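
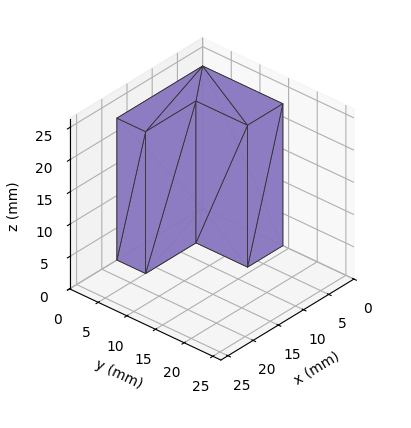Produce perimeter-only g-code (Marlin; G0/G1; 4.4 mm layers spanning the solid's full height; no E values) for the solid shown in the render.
Reading the render: the shape is an L-shaped prism: outer 17 × 14 mm, arm thicknesses ≈ 5 mm (horizontal) and 7 mm (vertical), extruded 22 mm in z (dimensions read to the nearest mm from the axis ticks). For the g-code, the solid's height is divided into equal slices at the stated Δz and each level perimeter traced with G1 moves after a G0 lift.

; perimeter-only toolpath
G21 ; units = mm
G90 ; absolute positioning
G28 ; home
; layer 1
G0 Z4.4
G0 X0.0 Y0.0
G1 X17.0 Y0.0
G1 X17.0 Y5.0
G1 X7.0 Y5.0
G1 X7.0 Y14.0
G1 X0.0 Y14.0
G1 X0.0 Y0.0
; layer 2
G0 Z8.8
G0 X0.0 Y0.0
G1 X17.0 Y0.0
G1 X17.0 Y5.0
G1 X7.0 Y5.0
G1 X7.0 Y14.0
G1 X0.0 Y14.0
G1 X0.0 Y0.0
; layer 3
G0 Z13.2
G0 X0.0 Y0.0
G1 X17.0 Y0.0
G1 X17.0 Y5.0
G1 X7.0 Y5.0
G1 X7.0 Y14.0
G1 X0.0 Y14.0
G1 X0.0 Y0.0
; layer 4
G0 Z17.6
G0 X0.0 Y0.0
G1 X17.0 Y0.0
G1 X17.0 Y5.0
G1 X7.0 Y5.0
G1 X7.0 Y14.0
G1 X0.0 Y14.0
G1 X0.0 Y0.0
; layer 5
G0 Z22.0
G0 X0.0 Y0.0
G1 X17.0 Y0.0
G1 X17.0 Y5.0
G1 X7.0 Y5.0
G1 X7.0 Y14.0
G1 X0.0 Y14.0
G1 X0.0 Y0.0
M2 ; end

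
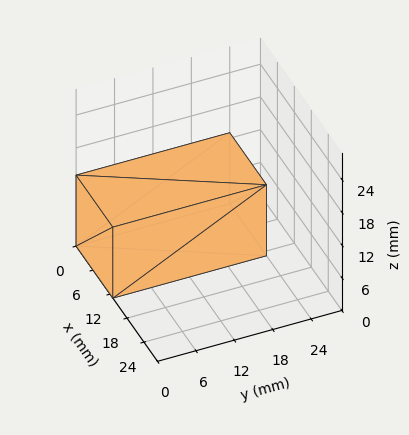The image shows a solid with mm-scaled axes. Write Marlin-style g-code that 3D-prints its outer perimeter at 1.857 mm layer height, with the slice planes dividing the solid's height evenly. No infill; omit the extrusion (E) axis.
Reading the render: the shape is a rectangular box, roughly 13 × 24 mm footprint and 13 mm tall (dimensions read to the nearest mm from the axis ticks). For the g-code, the solid's height is divided into equal slices at the stated Δz and each level perimeter traced with G1 moves after a G0 lift.

; perimeter-only toolpath
G21 ; units = mm
G90 ; absolute positioning
G28 ; home
; layer 1
G0 Z1.857
G0 X0.000 Y0.000
G1 X13.000 Y0.000
G1 X13.000 Y24.000
G1 X0.000 Y24.000
G1 X0.000 Y0.000
; layer 2
G0 Z3.714
G0 X0.000 Y0.000
G1 X13.000 Y0.000
G1 X13.000 Y24.000
G1 X0.000 Y24.000
G1 X0.000 Y0.000
; layer 3
G0 Z5.571
G0 X0.000 Y0.000
G1 X13.000 Y0.000
G1 X13.000 Y24.000
G1 X0.000 Y24.000
G1 X0.000 Y0.000
; layer 4
G0 Z7.429
G0 X0.000 Y0.000
G1 X13.000 Y0.000
G1 X13.000 Y24.000
G1 X0.000 Y24.000
G1 X0.000 Y0.000
; layer 5
G0 Z9.286
G0 X0.000 Y0.000
G1 X13.000 Y0.000
G1 X13.000 Y24.000
G1 X0.000 Y24.000
G1 X0.000 Y0.000
; layer 6
G0 Z11.143
G0 X0.000 Y0.000
G1 X13.000 Y0.000
G1 X13.000 Y24.000
G1 X0.000 Y24.000
G1 X0.000 Y0.000
; layer 7
G0 Z13.000
G0 X0.000 Y0.000
G1 X13.000 Y0.000
G1 X13.000 Y24.000
G1 X0.000 Y24.000
G1 X0.000 Y0.000
M2 ; end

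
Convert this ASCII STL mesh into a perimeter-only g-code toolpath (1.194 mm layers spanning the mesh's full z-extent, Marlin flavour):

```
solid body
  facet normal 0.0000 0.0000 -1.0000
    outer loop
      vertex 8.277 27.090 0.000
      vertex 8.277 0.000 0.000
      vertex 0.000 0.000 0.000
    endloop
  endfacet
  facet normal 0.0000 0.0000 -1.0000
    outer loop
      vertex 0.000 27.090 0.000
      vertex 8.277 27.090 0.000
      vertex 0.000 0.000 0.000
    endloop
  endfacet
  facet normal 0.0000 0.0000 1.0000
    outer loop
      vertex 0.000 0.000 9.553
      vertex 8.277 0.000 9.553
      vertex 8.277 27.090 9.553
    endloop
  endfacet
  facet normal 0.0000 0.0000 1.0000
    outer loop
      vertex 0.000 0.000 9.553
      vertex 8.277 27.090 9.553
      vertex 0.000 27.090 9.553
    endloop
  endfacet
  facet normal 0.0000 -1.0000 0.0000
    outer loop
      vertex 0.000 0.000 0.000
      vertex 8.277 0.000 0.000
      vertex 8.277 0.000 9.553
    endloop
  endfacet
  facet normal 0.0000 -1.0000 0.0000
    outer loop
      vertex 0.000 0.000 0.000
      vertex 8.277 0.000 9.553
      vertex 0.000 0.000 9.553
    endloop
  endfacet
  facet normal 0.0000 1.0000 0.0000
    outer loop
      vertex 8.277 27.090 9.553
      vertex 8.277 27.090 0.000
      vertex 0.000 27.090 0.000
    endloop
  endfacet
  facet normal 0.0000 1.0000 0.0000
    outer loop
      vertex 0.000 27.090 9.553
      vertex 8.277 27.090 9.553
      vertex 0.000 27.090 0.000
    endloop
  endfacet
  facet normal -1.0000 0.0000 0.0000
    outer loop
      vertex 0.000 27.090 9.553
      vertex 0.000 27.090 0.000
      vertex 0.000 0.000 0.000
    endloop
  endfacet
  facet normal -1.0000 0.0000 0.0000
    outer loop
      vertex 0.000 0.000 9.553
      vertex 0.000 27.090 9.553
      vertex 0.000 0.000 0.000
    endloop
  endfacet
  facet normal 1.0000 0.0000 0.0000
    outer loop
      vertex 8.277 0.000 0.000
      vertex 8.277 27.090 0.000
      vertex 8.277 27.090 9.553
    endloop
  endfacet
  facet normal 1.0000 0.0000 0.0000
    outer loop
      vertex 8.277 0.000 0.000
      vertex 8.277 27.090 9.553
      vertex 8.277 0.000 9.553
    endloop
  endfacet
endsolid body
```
; perimeter-only toolpath
G21 ; units = mm
G90 ; absolute positioning
G28 ; home
; layer 1
G0 Z1.194
G0 X0.000 Y0.000
G1 X8.277 Y0.000
G1 X8.277 Y27.090
G1 X0.000 Y27.090
G1 X0.000 Y0.000
; layer 2
G0 Z2.388
G0 X0.000 Y0.000
G1 X8.277 Y0.000
G1 X8.277 Y27.090
G1 X0.000 Y27.090
G1 X0.000 Y0.000
; layer 3
G0 Z3.582
G0 X0.000 Y0.000
G1 X8.277 Y0.000
G1 X8.277 Y27.090
G1 X0.000 Y27.090
G1 X0.000 Y0.000
; layer 4
G0 Z4.777
G0 X0.000 Y0.000
G1 X8.277 Y0.000
G1 X8.277 Y27.090
G1 X0.000 Y27.090
G1 X0.000 Y0.000
; layer 5
G0 Z5.971
G0 X0.000 Y0.000
G1 X8.277 Y0.000
G1 X8.277 Y27.090
G1 X0.000 Y27.090
G1 X0.000 Y0.000
; layer 6
G0 Z7.165
G0 X0.000 Y0.000
G1 X8.277 Y0.000
G1 X8.277 Y27.090
G1 X0.000 Y27.090
G1 X0.000 Y0.000
; layer 7
G0 Z8.359
G0 X0.000 Y0.000
G1 X8.277 Y0.000
G1 X8.277 Y27.090
G1 X0.000 Y27.090
G1 X0.000 Y0.000
; layer 8
G0 Z9.553
G0 X0.000 Y0.000
G1 X8.277 Y0.000
G1 X8.277 Y27.090
G1 X0.000 Y27.090
G1 X0.000 Y0.000
M2 ; end

The solid is a rectangular box, roughly 8.28 × 27.1 mm footprint and 9.55 mm tall. Slicing at Δz = 1.194 mm — 8 equal slices spanning the solid's height, so layer i sits at z = i·h/8 — gives 8 non-empty perimeters. Each is a 4-segment closed polygon; G0 lifts to the layer z and rapids to the start vertex, then G1 traces the edges.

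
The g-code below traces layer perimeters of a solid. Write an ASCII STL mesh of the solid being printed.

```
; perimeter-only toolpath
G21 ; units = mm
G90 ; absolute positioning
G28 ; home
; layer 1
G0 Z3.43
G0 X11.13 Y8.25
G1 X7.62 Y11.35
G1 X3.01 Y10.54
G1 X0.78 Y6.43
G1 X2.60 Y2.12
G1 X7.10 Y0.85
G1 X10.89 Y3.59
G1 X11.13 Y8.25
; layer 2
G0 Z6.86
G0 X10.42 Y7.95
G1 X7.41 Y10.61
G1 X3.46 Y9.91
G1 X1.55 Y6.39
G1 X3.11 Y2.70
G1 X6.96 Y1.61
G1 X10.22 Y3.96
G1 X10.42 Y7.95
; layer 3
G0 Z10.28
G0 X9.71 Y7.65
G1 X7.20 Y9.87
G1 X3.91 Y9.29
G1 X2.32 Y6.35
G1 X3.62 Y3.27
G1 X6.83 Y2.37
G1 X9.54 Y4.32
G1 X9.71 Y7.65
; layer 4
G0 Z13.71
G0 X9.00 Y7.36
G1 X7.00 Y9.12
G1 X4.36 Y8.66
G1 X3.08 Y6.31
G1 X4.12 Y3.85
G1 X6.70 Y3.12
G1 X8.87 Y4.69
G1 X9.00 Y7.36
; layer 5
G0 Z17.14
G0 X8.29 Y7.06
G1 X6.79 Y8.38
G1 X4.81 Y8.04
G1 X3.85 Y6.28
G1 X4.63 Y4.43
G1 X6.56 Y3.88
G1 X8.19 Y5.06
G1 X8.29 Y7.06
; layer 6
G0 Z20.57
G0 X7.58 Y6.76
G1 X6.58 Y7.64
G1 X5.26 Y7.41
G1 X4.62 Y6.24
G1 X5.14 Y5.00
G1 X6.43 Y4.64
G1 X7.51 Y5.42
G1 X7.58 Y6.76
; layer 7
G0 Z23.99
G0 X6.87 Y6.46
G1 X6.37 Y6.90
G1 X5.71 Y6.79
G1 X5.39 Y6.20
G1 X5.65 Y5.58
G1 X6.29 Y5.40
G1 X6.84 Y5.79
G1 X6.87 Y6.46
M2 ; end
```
solid part
  facet normal 0.0000 0.0000 -1.0000
    outer loop
      vertex 2.56 11.16 0.00
      vertex 7.83 12.09 0.00
      vertex 11.84 8.55 0.00
    endloop
  endfacet
  facet normal 0.0000 0.0000 -1.0000
    outer loop
      vertex 0.01 6.47 0.00
      vertex 2.56 11.16 0.00
      vertex 11.84 8.55 0.00
    endloop
  endfacet
  facet normal 0.0000 0.0000 -1.0000
    outer loop
      vertex 2.09 1.54 0.00
      vertex 0.01 6.47 0.00
      vertex 11.84 8.55 0.00
    endloop
  endfacet
  facet normal 0.0000 0.0000 -1.0000
    outer loop
      vertex 7.23 0.09 0.00
      vertex 2.09 1.54 0.00
      vertex 11.84 8.55 0.00
    endloop
  endfacet
  facet normal 0.0000 0.0000 -1.0000
    outer loop
      vertex 11.57 3.22 0.00
      vertex 7.23 0.09 0.00
      vertex 11.84 8.55 0.00
    endloop
  endfacet
  facet normal 0.6486 0.7348 0.1984
    outer loop
      vertex 11.84 8.55 0.00
      vertex 7.83 12.09 0.00
      vertex 6.16 6.16 27.42
    endloop
  endfacet
  facet normal -0.1703 0.9652 0.1984
    outer loop
      vertex 7.83 12.09 0.00
      vertex 2.56 11.16 0.00
      vertex 6.16 6.16 27.42
    endloop
  endfacet
  facet normal -0.8611 0.4682 0.1984
    outer loop
      vertex 2.56 11.16 0.00
      vertex 0.01 6.47 0.00
      vertex 6.16 6.16 27.42
    endloop
  endfacet
  facet normal -0.9031 -0.3810 0.1982
    outer loop
      vertex 0.01 6.47 0.00
      vertex 2.09 1.54 0.00
      vertex 6.16 6.16 27.42
    endloop
  endfacet
  facet normal -0.2661 -0.9433 0.1984
    outer loop
      vertex 2.09 1.54 0.00
      vertex 7.23 0.09 0.00
      vertex 6.16 6.16 27.42
    endloop
  endfacet
  facet normal 0.5733 -0.7950 0.1984
    outer loop
      vertex 7.23 0.09 0.00
      vertex 11.57 3.22 0.00
      vertex 6.16 6.16 27.42
    endloop
  endfacet
  facet normal 0.9789 -0.0496 0.1984
    outer loop
      vertex 11.57 3.22 0.00
      vertex 11.84 8.55 0.00
      vertex 6.16 6.16 27.42
    endloop
  endfacet
endsolid part

The G0 Z moves step by Δz≈3.43 mm. The G1 loops shrink linearly with z, so the solid tapers from its base footprint up to z≈27.4. Closing with a flat bottom cap and the tapered top and triangulating gives 12 facets — a regular 7-sided pyramid, base circumscribed radius ≈ 6.16 mm, apex at z ≈ 27.4 mm.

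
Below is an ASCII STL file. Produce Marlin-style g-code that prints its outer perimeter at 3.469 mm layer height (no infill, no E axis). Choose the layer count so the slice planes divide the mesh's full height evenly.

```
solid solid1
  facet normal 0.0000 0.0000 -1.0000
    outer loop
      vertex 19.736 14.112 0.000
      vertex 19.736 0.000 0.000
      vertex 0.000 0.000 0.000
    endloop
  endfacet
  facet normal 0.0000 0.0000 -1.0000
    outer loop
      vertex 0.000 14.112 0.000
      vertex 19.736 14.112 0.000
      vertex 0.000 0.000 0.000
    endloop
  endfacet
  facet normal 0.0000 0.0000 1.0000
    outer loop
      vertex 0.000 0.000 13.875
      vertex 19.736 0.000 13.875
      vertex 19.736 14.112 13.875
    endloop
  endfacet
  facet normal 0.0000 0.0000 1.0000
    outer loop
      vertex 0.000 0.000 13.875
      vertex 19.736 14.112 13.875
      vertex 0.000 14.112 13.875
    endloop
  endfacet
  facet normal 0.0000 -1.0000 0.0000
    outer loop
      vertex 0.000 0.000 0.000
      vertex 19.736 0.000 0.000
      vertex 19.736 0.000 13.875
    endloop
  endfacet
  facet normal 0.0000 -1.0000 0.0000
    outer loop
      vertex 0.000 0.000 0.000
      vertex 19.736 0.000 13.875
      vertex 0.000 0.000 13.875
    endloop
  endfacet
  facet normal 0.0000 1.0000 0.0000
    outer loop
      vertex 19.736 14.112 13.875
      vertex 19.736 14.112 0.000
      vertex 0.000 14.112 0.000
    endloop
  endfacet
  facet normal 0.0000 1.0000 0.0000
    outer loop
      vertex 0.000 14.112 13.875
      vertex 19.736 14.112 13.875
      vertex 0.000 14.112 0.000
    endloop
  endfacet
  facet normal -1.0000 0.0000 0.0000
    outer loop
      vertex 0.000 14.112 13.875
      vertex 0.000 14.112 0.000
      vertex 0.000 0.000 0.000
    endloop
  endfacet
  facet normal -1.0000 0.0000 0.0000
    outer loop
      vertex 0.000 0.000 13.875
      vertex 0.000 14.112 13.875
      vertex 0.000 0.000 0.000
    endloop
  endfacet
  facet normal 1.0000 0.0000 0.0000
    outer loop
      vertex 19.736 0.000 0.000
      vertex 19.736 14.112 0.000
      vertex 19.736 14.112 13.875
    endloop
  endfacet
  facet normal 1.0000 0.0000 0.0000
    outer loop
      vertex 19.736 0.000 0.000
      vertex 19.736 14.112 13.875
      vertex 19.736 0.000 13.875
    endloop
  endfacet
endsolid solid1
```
; perimeter-only toolpath
G21 ; units = mm
G90 ; absolute positioning
G28 ; home
; layer 1
G0 Z3.469
G0 X0.000 Y0.000
G1 X19.736 Y0.000
G1 X19.736 Y14.112
G1 X0.000 Y14.112
G1 X0.000 Y0.000
; layer 2
G0 Z6.938
G0 X0.000 Y0.000
G1 X19.736 Y0.000
G1 X19.736 Y14.112
G1 X0.000 Y14.112
G1 X0.000 Y0.000
; layer 3
G0 Z10.406
G0 X0.000 Y0.000
G1 X19.736 Y0.000
G1 X19.736 Y14.112
G1 X0.000 Y14.112
G1 X0.000 Y0.000
; layer 4
G0 Z13.875
G0 X0.000 Y0.000
G1 X19.736 Y0.000
G1 X19.736 Y14.112
G1 X0.000 Y14.112
G1 X0.000 Y0.000
M2 ; end

The solid is a rectangular box, roughly 19.7 × 14.1 mm footprint and 13.9 mm tall. Slicing at Δz = 3.469 mm — 4 equal slices spanning the solid's height, so layer i sits at z = i·h/4 — gives 4 non-empty perimeters. Each is a 4-segment closed polygon; G0 lifts to the layer z and rapids to the start vertex, then G1 traces the edges.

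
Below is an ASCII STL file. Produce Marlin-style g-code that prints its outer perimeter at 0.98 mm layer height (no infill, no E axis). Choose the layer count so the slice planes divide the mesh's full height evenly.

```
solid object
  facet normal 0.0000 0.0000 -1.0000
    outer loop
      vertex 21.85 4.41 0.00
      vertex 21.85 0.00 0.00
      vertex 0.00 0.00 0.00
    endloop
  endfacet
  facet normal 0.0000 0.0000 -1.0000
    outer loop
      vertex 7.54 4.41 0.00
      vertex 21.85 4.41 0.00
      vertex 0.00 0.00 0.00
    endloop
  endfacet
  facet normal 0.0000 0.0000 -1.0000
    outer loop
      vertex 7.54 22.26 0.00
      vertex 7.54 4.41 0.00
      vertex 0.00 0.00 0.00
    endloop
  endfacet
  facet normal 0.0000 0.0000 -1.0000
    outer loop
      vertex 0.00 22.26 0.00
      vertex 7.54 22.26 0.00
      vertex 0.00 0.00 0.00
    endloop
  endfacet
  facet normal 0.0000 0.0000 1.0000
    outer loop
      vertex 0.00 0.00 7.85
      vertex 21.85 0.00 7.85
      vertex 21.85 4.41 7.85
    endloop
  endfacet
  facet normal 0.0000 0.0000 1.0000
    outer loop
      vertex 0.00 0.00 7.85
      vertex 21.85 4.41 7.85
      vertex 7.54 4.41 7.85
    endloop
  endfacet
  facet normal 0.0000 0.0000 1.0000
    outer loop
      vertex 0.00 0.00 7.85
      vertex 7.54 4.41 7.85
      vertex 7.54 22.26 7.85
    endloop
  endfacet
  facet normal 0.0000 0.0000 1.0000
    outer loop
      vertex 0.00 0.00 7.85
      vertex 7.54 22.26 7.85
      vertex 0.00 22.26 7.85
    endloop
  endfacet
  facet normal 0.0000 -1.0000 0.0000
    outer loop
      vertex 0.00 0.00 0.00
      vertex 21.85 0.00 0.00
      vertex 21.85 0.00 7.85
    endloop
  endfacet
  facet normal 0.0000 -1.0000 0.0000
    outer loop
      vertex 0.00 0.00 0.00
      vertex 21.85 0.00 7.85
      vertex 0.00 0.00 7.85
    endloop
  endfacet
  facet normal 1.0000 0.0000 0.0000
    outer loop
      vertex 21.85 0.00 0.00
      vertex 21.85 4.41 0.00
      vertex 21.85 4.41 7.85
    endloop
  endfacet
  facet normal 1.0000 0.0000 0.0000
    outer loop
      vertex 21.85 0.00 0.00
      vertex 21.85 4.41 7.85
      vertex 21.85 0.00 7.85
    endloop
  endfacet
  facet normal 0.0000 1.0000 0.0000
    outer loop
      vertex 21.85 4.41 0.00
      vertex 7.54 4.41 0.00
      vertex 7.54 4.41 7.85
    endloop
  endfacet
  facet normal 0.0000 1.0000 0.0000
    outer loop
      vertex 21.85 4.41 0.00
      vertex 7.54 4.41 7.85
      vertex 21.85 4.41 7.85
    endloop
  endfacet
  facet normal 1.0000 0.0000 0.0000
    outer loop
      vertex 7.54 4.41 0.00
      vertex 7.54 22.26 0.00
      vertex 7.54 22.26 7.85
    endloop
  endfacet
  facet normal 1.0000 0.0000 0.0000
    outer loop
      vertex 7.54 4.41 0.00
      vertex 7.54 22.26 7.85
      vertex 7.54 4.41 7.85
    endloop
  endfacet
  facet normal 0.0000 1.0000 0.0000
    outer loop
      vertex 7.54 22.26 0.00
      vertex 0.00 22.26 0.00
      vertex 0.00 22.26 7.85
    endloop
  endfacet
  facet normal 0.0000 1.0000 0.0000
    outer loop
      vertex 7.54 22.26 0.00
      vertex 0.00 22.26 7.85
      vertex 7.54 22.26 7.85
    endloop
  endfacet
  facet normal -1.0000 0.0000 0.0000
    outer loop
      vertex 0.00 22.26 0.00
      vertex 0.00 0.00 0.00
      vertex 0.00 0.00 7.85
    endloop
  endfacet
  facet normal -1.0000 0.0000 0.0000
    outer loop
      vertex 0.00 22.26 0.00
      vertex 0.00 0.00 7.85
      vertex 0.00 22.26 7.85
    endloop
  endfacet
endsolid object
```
; perimeter-only toolpath
G21 ; units = mm
G90 ; absolute positioning
G28 ; home
; layer 1
G0 Z0.98
G0 X0.00 Y0.00
G1 X21.85 Y0.00
G1 X21.85 Y4.41
G1 X7.54 Y4.41
G1 X7.54 Y22.26
G1 X0.00 Y22.26
G1 X0.00 Y0.00
; layer 2
G0 Z1.96
G0 X0.00 Y0.00
G1 X21.85 Y0.00
G1 X21.85 Y4.41
G1 X7.54 Y4.41
G1 X7.54 Y22.26
G1 X0.00 Y22.26
G1 X0.00 Y0.00
; layer 3
G0 Z2.94
G0 X0.00 Y0.00
G1 X21.85 Y0.00
G1 X21.85 Y4.41
G1 X7.54 Y4.41
G1 X7.54 Y22.26
G1 X0.00 Y22.26
G1 X0.00 Y0.00
; layer 4
G0 Z3.92
G0 X0.00 Y0.00
G1 X21.85 Y0.00
G1 X21.85 Y4.41
G1 X7.54 Y4.41
G1 X7.54 Y22.26
G1 X0.00 Y22.26
G1 X0.00 Y0.00
; layer 5
G0 Z4.91
G0 X0.00 Y0.00
G1 X21.85 Y0.00
G1 X21.85 Y4.41
G1 X7.54 Y4.41
G1 X7.54 Y22.26
G1 X0.00 Y22.26
G1 X0.00 Y0.00
; layer 6
G0 Z5.89
G0 X0.00 Y0.00
G1 X21.85 Y0.00
G1 X21.85 Y4.41
G1 X7.54 Y4.41
G1 X7.54 Y22.26
G1 X0.00 Y22.26
G1 X0.00 Y0.00
; layer 7
G0 Z6.87
G0 X0.00 Y0.00
G1 X21.85 Y0.00
G1 X21.85 Y4.41
G1 X7.54 Y4.41
G1 X7.54 Y22.26
G1 X0.00 Y22.26
G1 X0.00 Y0.00
; layer 8
G0 Z7.85
G0 X0.00 Y0.00
G1 X21.85 Y0.00
G1 X21.85 Y4.41
G1 X7.54 Y4.41
G1 X7.54 Y22.26
G1 X0.00 Y22.26
G1 X0.00 Y0.00
M2 ; end

The solid is an L-shaped prism: outer 21.9 × 22.3 mm, arm thicknesses ≈ 4.41 mm (horizontal) and 7.54 mm (vertical), extruded 7.85 mm in z. Slicing at Δz = 0.98 mm — 8 equal slices spanning the solid's height, so layer i sits at z = i·h/8 — gives 8 non-empty perimeters. Each is a 6-segment closed polygon; G0 lifts to the layer z and rapids to the start vertex, then G1 traces the edges.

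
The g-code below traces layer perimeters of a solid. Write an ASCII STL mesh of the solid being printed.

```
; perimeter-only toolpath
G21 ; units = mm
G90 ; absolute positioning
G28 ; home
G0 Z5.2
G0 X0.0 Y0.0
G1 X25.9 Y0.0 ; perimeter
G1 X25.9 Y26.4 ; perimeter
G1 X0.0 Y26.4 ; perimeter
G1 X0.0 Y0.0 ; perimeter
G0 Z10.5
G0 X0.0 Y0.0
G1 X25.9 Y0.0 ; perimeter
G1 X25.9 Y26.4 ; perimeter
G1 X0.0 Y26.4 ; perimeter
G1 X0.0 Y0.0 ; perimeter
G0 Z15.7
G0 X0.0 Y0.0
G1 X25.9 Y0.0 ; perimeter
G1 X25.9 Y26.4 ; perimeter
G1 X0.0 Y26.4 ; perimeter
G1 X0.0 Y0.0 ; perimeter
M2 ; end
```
solid part
  facet normal 0.0000 0.0000 -1.0000
    outer loop
      vertex 25.9 26.4 0.0
      vertex 25.9 0.0 0.0
      vertex 0.0 0.0 0.0
    endloop
  endfacet
  facet normal 0.0000 0.0000 -1.0000
    outer loop
      vertex 0.0 26.4 0.0
      vertex 25.9 26.4 0.0
      vertex 0.0 0.0 0.0
    endloop
  endfacet
  facet normal 0.0000 0.0000 1.0000
    outer loop
      vertex 0.0 0.0 15.7
      vertex 25.9 0.0 15.7
      vertex 25.9 26.4 15.7
    endloop
  endfacet
  facet normal 0.0000 0.0000 1.0000
    outer loop
      vertex 0.0 0.0 15.7
      vertex 25.9 26.4 15.7
      vertex 0.0 26.4 15.7
    endloop
  endfacet
  facet normal 0.0000 -1.0000 0.0000
    outer loop
      vertex 0.0 0.0 0.0
      vertex 25.9 0.0 0.0
      vertex 25.9 0.0 15.7
    endloop
  endfacet
  facet normal 0.0000 -1.0000 0.0000
    outer loop
      vertex 0.0 0.0 0.0
      vertex 25.9 0.0 15.7
      vertex 0.0 0.0 15.7
    endloop
  endfacet
  facet normal 0.0000 1.0000 0.0000
    outer loop
      vertex 25.9 26.4 15.7
      vertex 25.9 26.4 0.0
      vertex 0.0 26.4 0.0
    endloop
  endfacet
  facet normal 0.0000 1.0000 0.0000
    outer loop
      vertex 0.0 26.4 15.7
      vertex 25.9 26.4 15.7
      vertex 0.0 26.4 0.0
    endloop
  endfacet
  facet normal -1.0000 0.0000 0.0000
    outer loop
      vertex 0.0 26.4 15.7
      vertex 0.0 26.4 0.0
      vertex 0.0 0.0 0.0
    endloop
  endfacet
  facet normal -1.0000 0.0000 0.0000
    outer loop
      vertex 0.0 0.0 15.7
      vertex 0.0 26.4 15.7
      vertex 0.0 0.0 0.0
    endloop
  endfacet
  facet normal 1.0000 0.0000 0.0000
    outer loop
      vertex 25.9 0.0 0.0
      vertex 25.9 26.4 0.0
      vertex 25.9 26.4 15.7
    endloop
  endfacet
  facet normal 1.0000 0.0000 0.0000
    outer loop
      vertex 25.9 0.0 0.0
      vertex 25.9 26.4 15.7
      vertex 25.9 0.0 15.7
    endloop
  endfacet
endsolid part

The G0 Z moves step by Δz≈5.2 mm. Every layer's G1 loop is the same polygon, so the solid is a straight extrusion of it from z=0 to z≈15.7. Closing with flat bottom and top caps and triangulating gives 12 facets — a rectangular box, roughly 25.9 × 26.4 mm footprint and 15.7 mm tall.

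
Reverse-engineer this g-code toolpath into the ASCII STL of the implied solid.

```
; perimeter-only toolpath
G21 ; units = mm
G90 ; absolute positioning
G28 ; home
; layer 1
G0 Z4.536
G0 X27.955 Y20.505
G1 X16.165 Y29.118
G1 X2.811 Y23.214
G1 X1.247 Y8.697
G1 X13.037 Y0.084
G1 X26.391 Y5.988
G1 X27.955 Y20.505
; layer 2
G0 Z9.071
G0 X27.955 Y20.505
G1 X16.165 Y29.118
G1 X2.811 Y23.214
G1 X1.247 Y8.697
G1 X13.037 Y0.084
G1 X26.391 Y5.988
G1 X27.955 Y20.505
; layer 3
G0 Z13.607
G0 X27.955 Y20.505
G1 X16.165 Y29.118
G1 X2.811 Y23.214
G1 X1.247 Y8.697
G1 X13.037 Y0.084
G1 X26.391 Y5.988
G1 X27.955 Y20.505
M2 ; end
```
solid part
  facet normal 0.0000 0.0000 -1.0000
    outer loop
      vertex 2.811 23.214 0.000
      vertex 16.165 29.118 0.000
      vertex 27.955 20.505 0.000
    endloop
  endfacet
  facet normal 0.0000 0.0000 -1.0000
    outer loop
      vertex 1.247 8.697 0.000
      vertex 2.811 23.214 0.000
      vertex 27.955 20.505 0.000
    endloop
  endfacet
  facet normal 0.0000 0.0000 -1.0000
    outer loop
      vertex 13.037 0.084 0.000
      vertex 1.247 8.697 0.000
      vertex 27.955 20.505 0.000
    endloop
  endfacet
  facet normal 0.0000 0.0000 -1.0000
    outer loop
      vertex 26.391 5.988 0.000
      vertex 13.037 0.084 0.000
      vertex 27.955 20.505 0.000
    endloop
  endfacet
  facet normal 0.0000 0.0000 1.0000
    outer loop
      vertex 27.955 20.505 13.607
      vertex 16.165 29.118 13.607
      vertex 2.811 23.214 13.607
    endloop
  endfacet
  facet normal 0.0000 0.0000 1.0000
    outer loop
      vertex 27.955 20.505 13.607
      vertex 2.811 23.214 13.607
      vertex 1.247 8.697 13.607
    endloop
  endfacet
  facet normal 0.0000 0.0000 1.0000
    outer loop
      vertex 27.955 20.505 13.607
      vertex 1.247 8.697 13.607
      vertex 13.037 0.084 13.607
    endloop
  endfacet
  facet normal 0.0000 0.0000 1.0000
    outer loop
      vertex 27.955 20.505 13.607
      vertex 13.037 0.084 13.607
      vertex 26.391 5.988 13.607
    endloop
  endfacet
  facet normal 0.5899 0.8075 0.0000
    outer loop
      vertex 27.955 20.505 0.000
      vertex 16.165 29.118 0.000
      vertex 16.165 29.118 13.607
    endloop
  endfacet
  facet normal 0.5899 0.8075 0.0000
    outer loop
      vertex 27.955 20.505 0.000
      vertex 16.165 29.118 13.607
      vertex 27.955 20.505 13.607
    endloop
  endfacet
  facet normal -0.4044 0.9146 0.0000
    outer loop
      vertex 16.165 29.118 0.000
      vertex 2.811 23.214 0.000
      vertex 2.811 23.214 13.607
    endloop
  endfacet
  facet normal -0.4044 0.9146 0.0000
    outer loop
      vertex 16.165 29.118 0.000
      vertex 2.811 23.214 13.607
      vertex 16.165 29.118 13.607
    endloop
  endfacet
  facet normal -0.9942 0.1071 0.0000
    outer loop
      vertex 2.811 23.214 0.000
      vertex 1.247 8.697 0.000
      vertex 1.247 8.697 13.607
    endloop
  endfacet
  facet normal -0.9942 0.1071 0.0000
    outer loop
      vertex 2.811 23.214 0.000
      vertex 1.247 8.697 13.607
      vertex 2.811 23.214 13.607
    endloop
  endfacet
  facet normal -0.5899 -0.8075 0.0000
    outer loop
      vertex 1.247 8.697 0.000
      vertex 13.037 0.084 0.000
      vertex 13.037 0.084 13.607
    endloop
  endfacet
  facet normal -0.5899 -0.8075 0.0000
    outer loop
      vertex 1.247 8.697 0.000
      vertex 13.037 0.084 13.607
      vertex 1.247 8.697 13.607
    endloop
  endfacet
  facet normal 0.4044 -0.9146 0.0000
    outer loop
      vertex 13.037 0.084 0.000
      vertex 26.391 5.988 0.000
      vertex 26.391 5.988 13.607
    endloop
  endfacet
  facet normal 0.4044 -0.9146 0.0000
    outer loop
      vertex 13.037 0.084 0.000
      vertex 26.391 5.988 13.607
      vertex 13.037 0.084 13.607
    endloop
  endfacet
  facet normal 0.9942 -0.1071 0.0000
    outer loop
      vertex 26.391 5.988 0.000
      vertex 27.955 20.505 0.000
      vertex 27.955 20.505 13.607
    endloop
  endfacet
  facet normal 0.9942 -0.1071 0.0000
    outer loop
      vertex 26.391 5.988 0.000
      vertex 27.955 20.505 13.607
      vertex 26.391 5.988 13.607
    endloop
  endfacet
endsolid part

The G0 Z moves step by Δz≈4.536 mm. Every layer's G1 loop is the same polygon, so the solid is a straight extrusion of it from z=0 to z≈13.6. Closing with flat bottom and top caps and triangulating gives 20 facets — a regular 6-sided prism (a cylinder approximated with 6 flat sides), circumscribed radius ≈ 14.6 mm, height ≈ 13.6 mm.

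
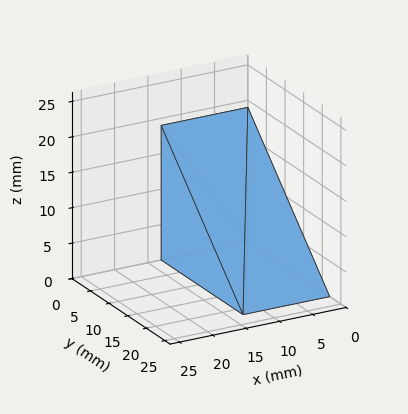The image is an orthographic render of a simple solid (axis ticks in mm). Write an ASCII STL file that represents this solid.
Reading the render: the shape is a wedge (ramp): 13 × 22 mm base, rising to 19 mm along the y=0 edge and sloping linearly to z=0 at y=22 (dimensions read to the nearest mm from the axis ticks). For the STL, each face is triangulated and given an outward normal.

solid part
  facet normal 0.0000 0.0000 -1.0000
    outer loop
      vertex 13.0 22.0 0.0
      vertex 13.0 0.0 0.0
      vertex 0.0 0.0 0.0
    endloop
  endfacet
  facet normal 0.0000 0.0000 -1.0000
    outer loop
      vertex 0.0 22.0 0.0
      vertex 13.0 22.0 0.0
      vertex 0.0 0.0 0.0
    endloop
  endfacet
  facet normal 0.0000 -1.0000 0.0000
    outer loop
      vertex 0.0 0.0 0.0
      vertex 13.0 0.0 0.0
      vertex 13.0 0.0 19.0
    endloop
  endfacet
  facet normal 0.0000 -1.0000 0.0000
    outer loop
      vertex 0.0 0.0 0.0
      vertex 13.0 0.0 19.0
      vertex 0.0 0.0 19.0
    endloop
  endfacet
  facet normal 0.0000 0.6536 0.7568
    outer loop
      vertex 0.0 0.0 19.0
      vertex 13.0 0.0 19.0
      vertex 13.0 22.0 0.0
    endloop
  endfacet
  facet normal 0.0000 0.6536 0.7568
    outer loop
      vertex 0.0 0.0 19.0
      vertex 13.0 22.0 0.0
      vertex 0.0 22.0 0.0
    endloop
  endfacet
  facet normal -1.0000 0.0000 0.0000
    outer loop
      vertex 0.0 0.0 19.0
      vertex 0.0 22.0 0.0
      vertex 0.0 0.0 0.0
    endloop
  endfacet
  facet normal 1.0000 0.0000 0.0000
    outer loop
      vertex 13.0 0.0 0.0
      vertex 13.0 22.0 0.0
      vertex 13.0 0.0 19.0
    endloop
  endfacet
endsolid part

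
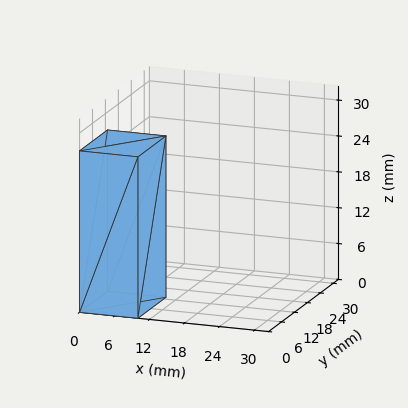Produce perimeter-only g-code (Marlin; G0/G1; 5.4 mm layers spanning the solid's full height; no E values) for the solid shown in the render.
Reading the render: the shape is a rectangular box, roughly 10 × 13 mm footprint and 27 mm tall (dimensions read to the nearest mm from the axis ticks). For the g-code, the solid's height is divided into equal slices at the stated Δz and each level perimeter traced with G1 moves after a G0 lift.

; perimeter-only toolpath
G21 ; units = mm
G90 ; absolute positioning
G28 ; home
; layer 1
G0 Z5.4
G0 X0.0 Y0.0
G1 X10.0 Y0.0
G1 X10.0 Y13.0
G1 X0.0 Y13.0
G1 X0.0 Y0.0
; layer 2
G0 Z10.8
G0 X0.0 Y0.0
G1 X10.0 Y0.0
G1 X10.0 Y13.0
G1 X0.0 Y13.0
G1 X0.0 Y0.0
; layer 3
G0 Z16.2
G0 X0.0 Y0.0
G1 X10.0 Y0.0
G1 X10.0 Y13.0
G1 X0.0 Y13.0
G1 X0.0 Y0.0
; layer 4
G0 Z21.6
G0 X0.0 Y0.0
G1 X10.0 Y0.0
G1 X10.0 Y13.0
G1 X0.0 Y13.0
G1 X0.0 Y0.0
; layer 5
G0 Z27.0
G0 X0.0 Y0.0
G1 X10.0 Y0.0
G1 X10.0 Y13.0
G1 X0.0 Y13.0
G1 X0.0 Y0.0
M2 ; end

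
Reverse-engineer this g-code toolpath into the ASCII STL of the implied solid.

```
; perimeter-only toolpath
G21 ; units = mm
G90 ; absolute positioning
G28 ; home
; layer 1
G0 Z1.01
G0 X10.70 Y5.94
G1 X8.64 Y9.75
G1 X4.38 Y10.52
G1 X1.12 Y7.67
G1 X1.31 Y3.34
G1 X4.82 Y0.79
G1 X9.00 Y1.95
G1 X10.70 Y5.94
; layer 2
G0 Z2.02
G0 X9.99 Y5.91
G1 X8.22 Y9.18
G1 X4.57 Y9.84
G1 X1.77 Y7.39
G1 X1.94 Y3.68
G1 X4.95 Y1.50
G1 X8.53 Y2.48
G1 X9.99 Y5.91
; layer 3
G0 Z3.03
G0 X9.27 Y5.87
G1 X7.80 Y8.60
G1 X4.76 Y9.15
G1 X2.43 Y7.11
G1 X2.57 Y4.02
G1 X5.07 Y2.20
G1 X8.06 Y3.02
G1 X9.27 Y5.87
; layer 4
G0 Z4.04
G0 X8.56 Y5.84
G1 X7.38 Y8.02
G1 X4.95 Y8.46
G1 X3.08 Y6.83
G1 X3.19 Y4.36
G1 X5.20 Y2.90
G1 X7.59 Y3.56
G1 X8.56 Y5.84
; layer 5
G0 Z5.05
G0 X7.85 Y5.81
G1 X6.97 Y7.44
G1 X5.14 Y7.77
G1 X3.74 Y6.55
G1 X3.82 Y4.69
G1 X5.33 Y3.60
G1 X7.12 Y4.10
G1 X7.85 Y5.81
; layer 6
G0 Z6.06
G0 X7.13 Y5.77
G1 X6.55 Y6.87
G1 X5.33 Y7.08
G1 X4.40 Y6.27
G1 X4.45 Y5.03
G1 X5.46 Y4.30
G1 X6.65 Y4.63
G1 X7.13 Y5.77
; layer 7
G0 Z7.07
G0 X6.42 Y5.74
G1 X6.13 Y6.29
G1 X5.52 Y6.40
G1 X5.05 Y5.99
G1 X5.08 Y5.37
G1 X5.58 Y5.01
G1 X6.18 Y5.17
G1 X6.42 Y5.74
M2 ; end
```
solid part
  facet normal 0.0000 0.0000 -1.0000
    outer loop
      vertex 4.19 11.21 0.00
      vertex 9.06 10.33 0.00
      vertex 11.41 5.97 0.00
    endloop
  endfacet
  facet normal 0.0000 0.0000 -1.0000
    outer loop
      vertex 0.46 7.95 0.00
      vertex 4.19 11.21 0.00
      vertex 11.41 5.97 0.00
    endloop
  endfacet
  facet normal 0.0000 0.0000 -1.0000
    outer loop
      vertex 0.68 3.00 0.00
      vertex 0.46 7.95 0.00
      vertex 11.41 5.97 0.00
    endloop
  endfacet
  facet normal 0.0000 0.0000 -1.0000
    outer loop
      vertex 4.69 0.09 0.00
      vertex 0.68 3.00 0.00
      vertex 11.41 5.97 0.00
    endloop
  endfacet
  facet normal 0.0000 0.0000 -1.0000
    outer loop
      vertex 9.47 1.41 0.00
      vertex 4.69 0.09 0.00
      vertex 11.41 5.97 0.00
    endloop
  endfacet
  facet normal 0.7427 0.4003 0.5368
    outer loop
      vertex 11.41 5.97 0.00
      vertex 9.06 10.33 0.00
      vertex 5.71 5.71 8.08
    endloop
  endfacet
  facet normal 0.1500 0.8302 0.5369
    outer loop
      vertex 9.06 10.33 0.00
      vertex 4.19 11.21 0.00
      vertex 5.71 5.71 8.08
    endloop
  endfacet
  facet normal -0.5552 0.6352 0.5369
    outer loop
      vertex 4.19 11.21 0.00
      vertex 0.46 7.95 0.00
      vertex 5.71 5.71 8.08
    endloop
  endfacet
  facet normal -0.8427 -0.0375 0.5371
    outer loop
      vertex 0.46 7.95 0.00
      vertex 0.68 3.00 0.00
      vertex 5.71 5.71 8.08
    endloop
  endfacet
  facet normal -0.4953 -0.6826 0.5373
    outer loop
      vertex 0.68 3.00 0.00
      vertex 4.69 0.09 0.00
      vertex 5.71 5.71 8.08
    endloop
  endfacet
  facet normal 0.2245 -0.8130 0.5372
    outer loop
      vertex 4.69 0.09 0.00
      vertex 9.47 1.41 0.00
      vertex 5.71 5.71 8.08
    endloop
  endfacet
  facet normal 0.7763 -0.3303 0.5370
    outer loop
      vertex 9.47 1.41 0.00
      vertex 11.41 5.97 0.00
      vertex 5.71 5.71 8.08
    endloop
  endfacet
endsolid part

The G0 Z moves step by Δz≈1.01 mm. The G1 loops shrink linearly with z, so the solid tapers from its base footprint up to z≈8.08. Closing with a flat bottom cap and the tapered top and triangulating gives 12 facets — a regular 7-sided pyramid, base circumscribed radius ≈ 5.71 mm, apex at z ≈ 8.08 mm.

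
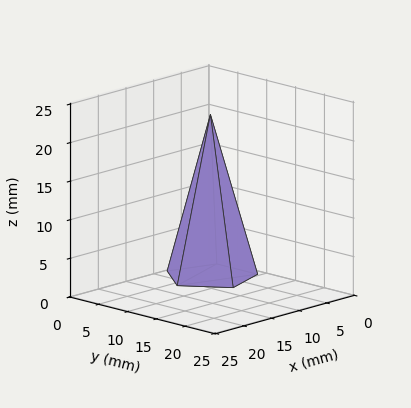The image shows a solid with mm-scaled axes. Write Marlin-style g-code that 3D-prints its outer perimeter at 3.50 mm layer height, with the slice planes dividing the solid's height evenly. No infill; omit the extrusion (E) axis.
Reading the render: the shape is a regular 5-sided pyramid, base circumscribed radius ≈ 6 mm, apex at z ≈ 21 mm (dimensions read to the nearest mm from the axis ticks). For the g-code, the solid's height is divided into equal slices at the stated Δz and each level perimeter traced with G1 moves after a G0 lift.

; perimeter-only toolpath
G21 ; units = mm
G90 ; absolute positioning
G28 ; home
; layer 1
G0 Z3.50
G0 X11.00 Y6.00
G1 X7.54 Y10.76
G1 X1.96 Y8.94
G1 X1.96 Y3.06
G1 X7.54 Y1.24
G1 X11.00 Y6.00
; layer 2
G0 Z7.00
G0 X10.00 Y6.00
G1 X7.23 Y9.81
G1 X2.77 Y8.35
G1 X2.77 Y3.65
G1 X7.23 Y2.19
G1 X10.00 Y6.00
; layer 3
G0 Z10.50
G0 X9.00 Y6.00
G1 X6.92 Y8.86
G1 X3.58 Y7.76
G1 X3.58 Y4.24
G1 X6.92 Y3.15
G1 X9.00 Y6.00
; layer 4
G0 Z14.00
G0 X8.00 Y6.00
G1 X6.62 Y7.90
G1 X4.38 Y7.18
G1 X4.38 Y4.82
G1 X6.62 Y4.10
G1 X8.00 Y6.00
; layer 5
G0 Z17.50
G0 X7.00 Y6.00
G1 X6.31 Y6.95
G1 X5.19 Y6.59
G1 X5.19 Y5.41
G1 X6.31 Y5.05
G1 X7.00 Y6.00
M2 ; end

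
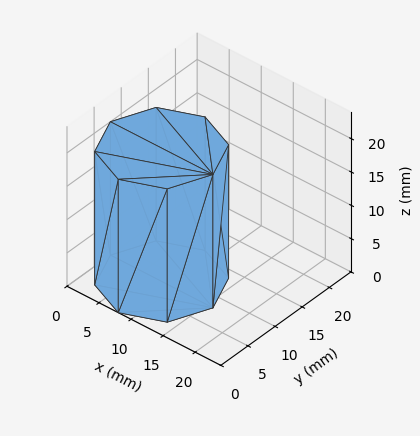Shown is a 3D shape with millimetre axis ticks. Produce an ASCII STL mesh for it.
Reading the render: the shape is a regular 8-sided prism (a cylinder approximated with 8 flat sides), circumscribed radius ≈ 8 mm, height ≈ 20 mm (dimensions read to the nearest mm from the axis ticks). For the STL, each face is triangulated and given an outward normal.

solid part
  facet normal 0.0000 0.0000 -1.0000
    outer loop
      vertex 8.00 16.00 0.00
      vertex 13.66 13.66 0.00
      vertex 16.00 8.00 0.00
    endloop
  endfacet
  facet normal 0.0000 0.0000 -1.0000
    outer loop
      vertex 2.34 13.66 0.00
      vertex 8.00 16.00 0.00
      vertex 16.00 8.00 0.00
    endloop
  endfacet
  facet normal 0.0000 0.0000 -1.0000
    outer loop
      vertex 0.00 8.00 0.00
      vertex 2.34 13.66 0.00
      vertex 16.00 8.00 0.00
    endloop
  endfacet
  facet normal 0.0000 0.0000 -1.0000
    outer loop
      vertex 2.34 2.34 0.00
      vertex 0.00 8.00 0.00
      vertex 16.00 8.00 0.00
    endloop
  endfacet
  facet normal 0.0000 0.0000 -1.0000
    outer loop
      vertex 8.00 0.00 0.00
      vertex 2.34 2.34 0.00
      vertex 16.00 8.00 0.00
    endloop
  endfacet
  facet normal 0.0000 0.0000 -1.0000
    outer loop
      vertex 13.66 2.34 0.00
      vertex 8.00 0.00 0.00
      vertex 16.00 8.00 0.00
    endloop
  endfacet
  facet normal 0.0000 0.0000 1.0000
    outer loop
      vertex 16.00 8.00 20.00
      vertex 13.66 13.66 20.00
      vertex 8.00 16.00 20.00
    endloop
  endfacet
  facet normal 0.0000 0.0000 1.0000
    outer loop
      vertex 16.00 8.00 20.00
      vertex 8.00 16.00 20.00
      vertex 2.34 13.66 20.00
    endloop
  endfacet
  facet normal 0.0000 0.0000 1.0000
    outer loop
      vertex 16.00 8.00 20.00
      vertex 2.34 13.66 20.00
      vertex 0.00 8.00 20.00
    endloop
  endfacet
  facet normal 0.0000 0.0000 1.0000
    outer loop
      vertex 16.00 8.00 20.00
      vertex 0.00 8.00 20.00
      vertex 2.34 2.34 20.00
    endloop
  endfacet
  facet normal 0.0000 0.0000 1.0000
    outer loop
      vertex 16.00 8.00 20.00
      vertex 2.34 2.34 20.00
      vertex 8.00 0.00 20.00
    endloop
  endfacet
  facet normal 0.0000 0.0000 1.0000
    outer loop
      vertex 16.00 8.00 20.00
      vertex 8.00 0.00 20.00
      vertex 13.66 2.34 20.00
    endloop
  endfacet
  facet normal 0.9241 0.3821 0.0000
    outer loop
      vertex 16.00 8.00 0.00
      vertex 13.66 13.66 0.00
      vertex 13.66 13.66 20.00
    endloop
  endfacet
  facet normal 0.9241 0.3821 0.0000
    outer loop
      vertex 16.00 8.00 0.00
      vertex 13.66 13.66 20.00
      vertex 16.00 8.00 20.00
    endloop
  endfacet
  facet normal 0.3821 0.9241 0.0000
    outer loop
      vertex 13.66 13.66 0.00
      vertex 8.00 16.00 0.00
      vertex 8.00 16.00 20.00
    endloop
  endfacet
  facet normal 0.3821 0.9241 0.0000
    outer loop
      vertex 13.66 13.66 0.00
      vertex 8.00 16.00 20.00
      vertex 13.66 13.66 20.00
    endloop
  endfacet
  facet normal -0.3821 0.9241 0.0000
    outer loop
      vertex 8.00 16.00 0.00
      vertex 2.34 13.66 0.00
      vertex 2.34 13.66 20.00
    endloop
  endfacet
  facet normal -0.3821 0.9241 0.0000
    outer loop
      vertex 8.00 16.00 0.00
      vertex 2.34 13.66 20.00
      vertex 8.00 16.00 20.00
    endloop
  endfacet
  facet normal -0.9241 0.3821 0.0000
    outer loop
      vertex 2.34 13.66 0.00
      vertex 0.00 8.00 0.00
      vertex 0.00 8.00 20.00
    endloop
  endfacet
  facet normal -0.9241 0.3821 0.0000
    outer loop
      vertex 2.34 13.66 0.00
      vertex 0.00 8.00 20.00
      vertex 2.34 13.66 20.00
    endloop
  endfacet
  facet normal -0.9241 -0.3821 0.0000
    outer loop
      vertex 0.00 8.00 0.00
      vertex 2.34 2.34 0.00
      vertex 2.34 2.34 20.00
    endloop
  endfacet
  facet normal -0.9241 -0.3821 0.0000
    outer loop
      vertex 0.00 8.00 0.00
      vertex 2.34 2.34 20.00
      vertex 0.00 8.00 20.00
    endloop
  endfacet
  facet normal -0.3821 -0.9241 0.0000
    outer loop
      vertex 2.34 2.34 0.00
      vertex 8.00 0.00 0.00
      vertex 8.00 0.00 20.00
    endloop
  endfacet
  facet normal -0.3821 -0.9241 0.0000
    outer loop
      vertex 2.34 2.34 0.00
      vertex 8.00 0.00 20.00
      vertex 2.34 2.34 20.00
    endloop
  endfacet
  facet normal 0.3821 -0.9241 0.0000
    outer loop
      vertex 8.00 0.00 0.00
      vertex 13.66 2.34 0.00
      vertex 13.66 2.34 20.00
    endloop
  endfacet
  facet normal 0.3821 -0.9241 0.0000
    outer loop
      vertex 8.00 0.00 0.00
      vertex 13.66 2.34 20.00
      vertex 8.00 0.00 20.00
    endloop
  endfacet
  facet normal 0.9241 -0.3821 0.0000
    outer loop
      vertex 13.66 2.34 0.00
      vertex 16.00 8.00 0.00
      vertex 16.00 8.00 20.00
    endloop
  endfacet
  facet normal 0.9241 -0.3821 0.0000
    outer loop
      vertex 13.66 2.34 0.00
      vertex 16.00 8.00 20.00
      vertex 13.66 2.34 20.00
    endloop
  endfacet
endsolid part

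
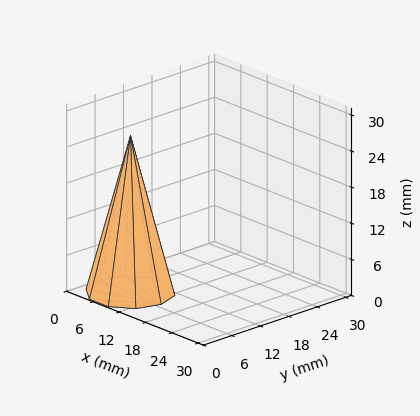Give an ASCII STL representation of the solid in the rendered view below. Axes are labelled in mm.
Reading the render: the shape is a regular 10-sided pyramid, base circumscribed radius ≈ 7 mm, apex at z ≈ 26 mm (dimensions read to the nearest mm from the axis ticks). For the STL, each face is triangulated and given an outward normal.

solid part
  facet normal 0.0000 0.0000 -1.0000
    outer loop
      vertex 9.16 13.66 0.00
      vertex 12.66 11.11 0.00
      vertex 14.00 7.00 0.00
    endloop
  endfacet
  facet normal 0.0000 0.0000 -1.0000
    outer loop
      vertex 4.84 13.66 0.00
      vertex 9.16 13.66 0.00
      vertex 14.00 7.00 0.00
    endloop
  endfacet
  facet normal 0.0000 0.0000 -1.0000
    outer loop
      vertex 1.34 11.11 0.00
      vertex 4.84 13.66 0.00
      vertex 14.00 7.00 0.00
    endloop
  endfacet
  facet normal 0.0000 0.0000 -1.0000
    outer loop
      vertex 0.00 7.00 0.00
      vertex 1.34 11.11 0.00
      vertex 14.00 7.00 0.00
    endloop
  endfacet
  facet normal 0.0000 0.0000 -1.0000
    outer loop
      vertex 1.34 2.89 0.00
      vertex 0.00 7.00 0.00
      vertex 14.00 7.00 0.00
    endloop
  endfacet
  facet normal 0.0000 0.0000 -1.0000
    outer loop
      vertex 4.84 0.34 0.00
      vertex 1.34 2.89 0.00
      vertex 14.00 7.00 0.00
    endloop
  endfacet
  facet normal 0.0000 0.0000 -1.0000
    outer loop
      vertex 9.16 0.34 0.00
      vertex 4.84 0.34 0.00
      vertex 14.00 7.00 0.00
    endloop
  endfacet
  facet normal 0.0000 0.0000 -1.0000
    outer loop
      vertex 12.66 2.89 0.00
      vertex 9.16 0.34 0.00
      vertex 14.00 7.00 0.00
    endloop
  endfacet
  facet normal 0.9210 0.3003 0.2480
    outer loop
      vertex 14.00 7.00 0.00
      vertex 12.66 11.11 0.00
      vertex 7.00 7.00 26.00
    endloop
  endfacet
  facet normal 0.5705 0.7830 0.2480
    outer loop
      vertex 12.66 11.11 0.00
      vertex 9.16 13.66 0.00
      vertex 7.00 7.00 26.00
    endloop
  endfacet
  facet normal 0.0000 0.9687 0.2481
    outer loop
      vertex 9.16 13.66 0.00
      vertex 4.84 13.66 0.00
      vertex 7.00 7.00 26.00
    endloop
  endfacet
  facet normal -0.5705 0.7830 0.2480
    outer loop
      vertex 4.84 13.66 0.00
      vertex 1.34 11.11 0.00
      vertex 7.00 7.00 26.00
    endloop
  endfacet
  facet normal -0.9210 0.3003 0.2480
    outer loop
      vertex 1.34 11.11 0.00
      vertex 0.00 7.00 0.00
      vertex 7.00 7.00 26.00
    endloop
  endfacet
  facet normal -0.9210 -0.3003 0.2480
    outer loop
      vertex 0.00 7.00 0.00
      vertex 1.34 2.89 0.00
      vertex 7.00 7.00 26.00
    endloop
  endfacet
  facet normal -0.5705 -0.7830 0.2480
    outer loop
      vertex 1.34 2.89 0.00
      vertex 4.84 0.34 0.00
      vertex 7.00 7.00 26.00
    endloop
  endfacet
  facet normal 0.0000 -0.9687 0.2481
    outer loop
      vertex 4.84 0.34 0.00
      vertex 9.16 0.34 0.00
      vertex 7.00 7.00 26.00
    endloop
  endfacet
  facet normal 0.5705 -0.7830 0.2480
    outer loop
      vertex 9.16 0.34 0.00
      vertex 12.66 2.89 0.00
      vertex 7.00 7.00 26.00
    endloop
  endfacet
  facet normal 0.9210 -0.3003 0.2480
    outer loop
      vertex 12.66 2.89 0.00
      vertex 14.00 7.00 0.00
      vertex 7.00 7.00 26.00
    endloop
  endfacet
endsolid part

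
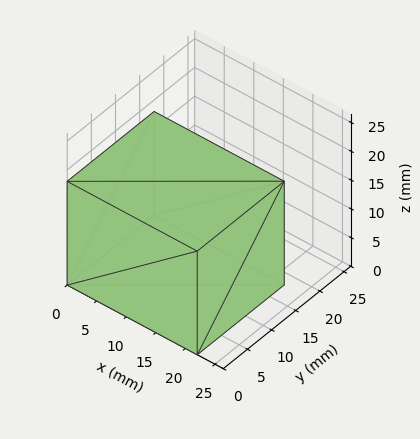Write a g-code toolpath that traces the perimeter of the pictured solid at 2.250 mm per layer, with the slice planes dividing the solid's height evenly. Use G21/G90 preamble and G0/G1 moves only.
Reading the render: the shape is a rectangular box, roughly 22 × 18 mm footprint and 18 mm tall (dimensions read to the nearest mm from the axis ticks). For the g-code, the solid's height is divided into equal slices at the stated Δz and each level perimeter traced with G1 moves after a G0 lift.

; perimeter-only toolpath
G21 ; units = mm
G90 ; absolute positioning
G28 ; home
; layer 1
G0 Z2.250
G0 X0.000 Y0.000
G1 X22.000 Y0.000
G1 X22.000 Y18.000
G1 X0.000 Y18.000
G1 X0.000 Y0.000
; layer 2
G0 Z4.500
G0 X0.000 Y0.000
G1 X22.000 Y0.000
G1 X22.000 Y18.000
G1 X0.000 Y18.000
G1 X0.000 Y0.000
; layer 3
G0 Z6.750
G0 X0.000 Y0.000
G1 X22.000 Y0.000
G1 X22.000 Y18.000
G1 X0.000 Y18.000
G1 X0.000 Y0.000
; layer 4
G0 Z9.000
G0 X0.000 Y0.000
G1 X22.000 Y0.000
G1 X22.000 Y18.000
G1 X0.000 Y18.000
G1 X0.000 Y0.000
; layer 5
G0 Z11.250
G0 X0.000 Y0.000
G1 X22.000 Y0.000
G1 X22.000 Y18.000
G1 X0.000 Y18.000
G1 X0.000 Y0.000
; layer 6
G0 Z13.500
G0 X0.000 Y0.000
G1 X22.000 Y0.000
G1 X22.000 Y18.000
G1 X0.000 Y18.000
G1 X0.000 Y0.000
; layer 7
G0 Z15.750
G0 X0.000 Y0.000
G1 X22.000 Y0.000
G1 X22.000 Y18.000
G1 X0.000 Y18.000
G1 X0.000 Y0.000
; layer 8
G0 Z18.000
G0 X0.000 Y0.000
G1 X22.000 Y0.000
G1 X22.000 Y18.000
G1 X0.000 Y18.000
G1 X0.000 Y0.000
M2 ; end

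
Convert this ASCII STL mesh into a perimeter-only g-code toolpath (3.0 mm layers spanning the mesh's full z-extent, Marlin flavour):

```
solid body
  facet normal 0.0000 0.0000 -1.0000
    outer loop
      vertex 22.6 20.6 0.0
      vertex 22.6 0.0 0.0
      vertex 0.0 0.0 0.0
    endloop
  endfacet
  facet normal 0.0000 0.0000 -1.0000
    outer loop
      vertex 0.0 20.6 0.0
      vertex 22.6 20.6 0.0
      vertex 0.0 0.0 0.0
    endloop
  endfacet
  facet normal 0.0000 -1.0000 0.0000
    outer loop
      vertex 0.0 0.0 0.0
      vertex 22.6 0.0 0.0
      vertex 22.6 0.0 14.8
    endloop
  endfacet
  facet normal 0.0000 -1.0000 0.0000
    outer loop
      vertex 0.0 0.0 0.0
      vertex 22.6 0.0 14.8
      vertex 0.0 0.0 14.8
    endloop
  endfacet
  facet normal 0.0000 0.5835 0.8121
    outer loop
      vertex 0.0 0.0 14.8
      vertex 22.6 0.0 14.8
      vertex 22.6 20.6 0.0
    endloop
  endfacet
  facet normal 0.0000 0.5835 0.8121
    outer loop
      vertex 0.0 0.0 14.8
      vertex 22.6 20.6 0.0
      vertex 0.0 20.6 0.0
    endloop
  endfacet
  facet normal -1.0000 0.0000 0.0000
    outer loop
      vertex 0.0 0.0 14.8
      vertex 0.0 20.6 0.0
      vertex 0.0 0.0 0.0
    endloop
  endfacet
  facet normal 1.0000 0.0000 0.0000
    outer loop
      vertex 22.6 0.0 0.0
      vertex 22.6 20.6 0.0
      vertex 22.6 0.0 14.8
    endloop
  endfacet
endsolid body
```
; perimeter-only toolpath
G21 ; units = mm
G90 ; absolute positioning
G28 ; home
; layer 1
G0 Z3.0
G0 X0.0 Y0.0
G1 X22.6 Y0.0
G1 X22.6 Y16.5
G1 X0.0 Y16.5
G1 X0.0 Y0.0
; layer 2
G0 Z5.9
G0 X0.0 Y0.0
G1 X22.6 Y0.0
G1 X22.6 Y12.4
G1 X0.0 Y12.4
G1 X0.0 Y0.0
; layer 3
G0 Z8.9
G0 X0.0 Y0.0
G1 X22.6 Y0.0
G1 X22.6 Y8.2
G1 X0.0 Y8.2
G1 X0.0 Y0.0
; layer 4
G0 Z11.8
G0 X0.0 Y0.0
G1 X22.6 Y0.0
G1 X22.6 Y4.1
G1 X0.0 Y4.1
G1 X0.0 Y0.0
M2 ; end

The solid is a wedge (ramp): 22.6 × 20.6 mm base, rising to 14.8 mm along the y=0 edge and sloping linearly to z=0 at y=20.6. Slicing at Δz = 3.0 mm — 5 equal slices spanning the solid's height, so layer i sits at z = i·h/5 — gives 4 non-empty perimeters. Each is a 4-segment closed polygon; G0 lifts to the layer z and rapids to the start vertex, then G1 traces the edges. The cross-section shrinks linearly with z (the slice at the apex is degenerate and omitted).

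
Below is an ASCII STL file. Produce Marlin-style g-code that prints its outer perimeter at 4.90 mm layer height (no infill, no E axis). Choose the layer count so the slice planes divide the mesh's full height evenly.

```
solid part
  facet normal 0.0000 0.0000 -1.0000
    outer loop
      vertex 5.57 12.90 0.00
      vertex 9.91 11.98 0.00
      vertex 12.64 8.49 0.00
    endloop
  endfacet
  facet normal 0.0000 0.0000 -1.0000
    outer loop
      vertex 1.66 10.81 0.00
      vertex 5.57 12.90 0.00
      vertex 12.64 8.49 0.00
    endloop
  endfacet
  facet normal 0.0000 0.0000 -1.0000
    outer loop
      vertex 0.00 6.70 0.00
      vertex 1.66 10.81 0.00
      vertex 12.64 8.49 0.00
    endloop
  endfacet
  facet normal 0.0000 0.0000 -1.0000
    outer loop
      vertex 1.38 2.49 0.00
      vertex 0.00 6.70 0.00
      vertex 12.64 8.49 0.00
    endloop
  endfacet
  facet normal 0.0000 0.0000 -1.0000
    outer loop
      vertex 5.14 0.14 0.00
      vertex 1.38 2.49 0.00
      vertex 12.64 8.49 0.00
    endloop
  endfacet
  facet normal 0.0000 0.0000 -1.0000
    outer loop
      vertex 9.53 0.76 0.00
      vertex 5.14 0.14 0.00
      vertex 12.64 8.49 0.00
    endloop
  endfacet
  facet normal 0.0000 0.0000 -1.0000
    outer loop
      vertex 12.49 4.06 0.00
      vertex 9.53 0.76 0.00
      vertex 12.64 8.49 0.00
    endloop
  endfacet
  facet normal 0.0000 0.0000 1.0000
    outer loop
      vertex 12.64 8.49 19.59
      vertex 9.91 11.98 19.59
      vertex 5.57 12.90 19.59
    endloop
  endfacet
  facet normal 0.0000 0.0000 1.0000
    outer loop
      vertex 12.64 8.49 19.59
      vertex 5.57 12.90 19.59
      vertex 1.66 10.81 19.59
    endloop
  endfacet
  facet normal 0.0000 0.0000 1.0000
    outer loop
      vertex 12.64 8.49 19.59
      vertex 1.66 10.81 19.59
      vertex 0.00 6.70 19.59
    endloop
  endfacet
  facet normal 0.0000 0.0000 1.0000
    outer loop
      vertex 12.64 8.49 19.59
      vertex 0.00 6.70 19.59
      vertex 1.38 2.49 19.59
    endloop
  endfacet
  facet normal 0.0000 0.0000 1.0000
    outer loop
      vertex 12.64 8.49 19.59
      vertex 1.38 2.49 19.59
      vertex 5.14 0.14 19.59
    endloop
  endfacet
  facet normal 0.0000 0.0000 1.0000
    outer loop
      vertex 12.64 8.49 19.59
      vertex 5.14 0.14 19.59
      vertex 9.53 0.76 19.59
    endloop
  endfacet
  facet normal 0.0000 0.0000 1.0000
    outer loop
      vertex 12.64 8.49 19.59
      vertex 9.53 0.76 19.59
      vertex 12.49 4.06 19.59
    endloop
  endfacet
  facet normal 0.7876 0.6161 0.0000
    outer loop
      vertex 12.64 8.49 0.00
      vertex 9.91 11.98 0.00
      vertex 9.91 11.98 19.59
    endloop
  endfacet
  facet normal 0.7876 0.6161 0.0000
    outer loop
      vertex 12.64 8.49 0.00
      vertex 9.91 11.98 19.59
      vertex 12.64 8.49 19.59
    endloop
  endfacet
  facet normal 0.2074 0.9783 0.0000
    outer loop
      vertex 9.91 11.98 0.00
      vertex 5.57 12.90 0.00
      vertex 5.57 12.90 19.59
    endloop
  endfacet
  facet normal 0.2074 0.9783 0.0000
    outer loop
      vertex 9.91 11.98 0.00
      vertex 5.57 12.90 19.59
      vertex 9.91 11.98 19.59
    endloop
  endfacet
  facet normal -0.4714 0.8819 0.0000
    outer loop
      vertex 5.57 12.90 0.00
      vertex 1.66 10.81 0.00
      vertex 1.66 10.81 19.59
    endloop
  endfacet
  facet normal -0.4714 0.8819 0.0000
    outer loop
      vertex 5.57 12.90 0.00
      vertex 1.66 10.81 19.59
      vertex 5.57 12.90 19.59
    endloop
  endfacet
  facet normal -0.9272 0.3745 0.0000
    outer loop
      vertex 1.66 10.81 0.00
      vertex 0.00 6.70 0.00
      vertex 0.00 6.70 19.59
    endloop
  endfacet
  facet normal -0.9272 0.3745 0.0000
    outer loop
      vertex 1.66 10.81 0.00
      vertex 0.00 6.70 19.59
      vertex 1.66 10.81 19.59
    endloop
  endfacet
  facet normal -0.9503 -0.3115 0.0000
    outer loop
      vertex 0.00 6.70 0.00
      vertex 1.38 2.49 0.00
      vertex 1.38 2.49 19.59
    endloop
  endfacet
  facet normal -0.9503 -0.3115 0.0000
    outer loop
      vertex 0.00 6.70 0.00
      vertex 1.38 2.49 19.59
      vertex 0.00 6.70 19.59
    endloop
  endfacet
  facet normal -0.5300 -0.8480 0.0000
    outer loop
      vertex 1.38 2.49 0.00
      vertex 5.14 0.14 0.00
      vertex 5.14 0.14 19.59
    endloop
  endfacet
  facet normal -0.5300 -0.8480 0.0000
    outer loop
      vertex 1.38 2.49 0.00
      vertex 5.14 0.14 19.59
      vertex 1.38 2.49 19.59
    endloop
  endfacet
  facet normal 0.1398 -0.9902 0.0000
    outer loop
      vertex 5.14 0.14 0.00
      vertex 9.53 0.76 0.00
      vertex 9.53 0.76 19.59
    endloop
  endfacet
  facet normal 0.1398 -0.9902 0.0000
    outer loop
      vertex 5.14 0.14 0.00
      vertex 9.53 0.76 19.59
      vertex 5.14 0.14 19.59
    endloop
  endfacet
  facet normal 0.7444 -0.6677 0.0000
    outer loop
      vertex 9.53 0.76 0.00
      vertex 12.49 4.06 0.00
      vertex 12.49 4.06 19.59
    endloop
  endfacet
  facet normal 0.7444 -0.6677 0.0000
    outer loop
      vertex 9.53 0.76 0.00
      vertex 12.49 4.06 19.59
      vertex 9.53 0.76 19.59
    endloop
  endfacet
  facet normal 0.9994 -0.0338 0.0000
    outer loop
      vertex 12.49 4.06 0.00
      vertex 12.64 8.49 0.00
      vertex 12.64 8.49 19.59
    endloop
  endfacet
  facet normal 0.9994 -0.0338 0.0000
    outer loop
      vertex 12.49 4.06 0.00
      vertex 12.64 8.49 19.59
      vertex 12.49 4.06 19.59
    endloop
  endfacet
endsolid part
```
; perimeter-only toolpath
G21 ; units = mm
G90 ; absolute positioning
G28 ; home
; layer 1
G0 Z4.90
G0 X12.64 Y8.49
G1 X9.91 Y11.98
G1 X5.57 Y12.90
G1 X1.66 Y10.81
G1 X0.00 Y6.70
G1 X1.38 Y2.49
G1 X5.14 Y0.14
G1 X9.53 Y0.76
G1 X12.49 Y4.06
G1 X12.64 Y8.49
; layer 2
G0 Z9.79
G0 X12.64 Y8.49
G1 X9.91 Y11.98
G1 X5.57 Y12.90
G1 X1.66 Y10.81
G1 X0.00 Y6.70
G1 X1.38 Y2.49
G1 X5.14 Y0.14
G1 X9.53 Y0.76
G1 X12.49 Y4.06
G1 X12.64 Y8.49
; layer 3
G0 Z14.69
G0 X12.64 Y8.49
G1 X9.91 Y11.98
G1 X5.57 Y12.90
G1 X1.66 Y10.81
G1 X0.00 Y6.70
G1 X1.38 Y2.49
G1 X5.14 Y0.14
G1 X9.53 Y0.76
G1 X12.49 Y4.06
G1 X12.64 Y8.49
; layer 4
G0 Z19.59
G0 X12.64 Y8.49
G1 X9.91 Y11.98
G1 X5.57 Y12.90
G1 X1.66 Y10.81
G1 X0.00 Y6.70
G1 X1.38 Y2.49
G1 X5.14 Y0.14
G1 X9.53 Y0.76
G1 X12.49 Y4.06
G1 X12.64 Y8.49
M2 ; end

The solid is a regular 9-sided prism (a cylinder approximated with 9 flat sides), circumscribed radius ≈ 6.48 mm, height ≈ 19.6 mm. Slicing at Δz = 4.90 mm — 4 equal slices spanning the solid's height, so layer i sits at z = i·h/4 — gives 4 non-empty perimeters. Each is a 9-segment closed polygon; G0 lifts to the layer z and rapids to the start vertex, then G1 traces the edges.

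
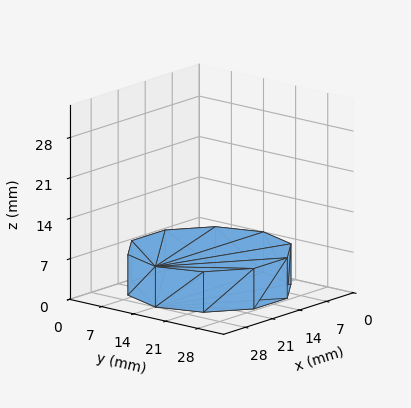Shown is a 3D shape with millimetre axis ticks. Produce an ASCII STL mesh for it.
Reading the render: the shape is a regular 10-sided prism (a cylinder approximated with 10 flat sides), circumscribed radius ≈ 14 mm, height ≈ 7 mm (dimensions read to the nearest mm from the axis ticks). For the STL, each face is triangulated and given an outward normal.

solid part
  facet normal 0.0000 0.0000 -1.0000
    outer loop
      vertex 18.326 27.315 0.000
      vertex 25.326 22.229 0.000
      vertex 28.000 14.000 0.000
    endloop
  endfacet
  facet normal 0.0000 0.0000 -1.0000
    outer loop
      vertex 9.674 27.315 0.000
      vertex 18.326 27.315 0.000
      vertex 28.000 14.000 0.000
    endloop
  endfacet
  facet normal 0.0000 0.0000 -1.0000
    outer loop
      vertex 2.674 22.229 0.000
      vertex 9.674 27.315 0.000
      vertex 28.000 14.000 0.000
    endloop
  endfacet
  facet normal 0.0000 0.0000 -1.0000
    outer loop
      vertex 0.000 14.000 0.000
      vertex 2.674 22.229 0.000
      vertex 28.000 14.000 0.000
    endloop
  endfacet
  facet normal 0.0000 0.0000 -1.0000
    outer loop
      vertex 2.674 5.771 0.000
      vertex 0.000 14.000 0.000
      vertex 28.000 14.000 0.000
    endloop
  endfacet
  facet normal 0.0000 0.0000 -1.0000
    outer loop
      vertex 9.674 0.685 0.000
      vertex 2.674 5.771 0.000
      vertex 28.000 14.000 0.000
    endloop
  endfacet
  facet normal 0.0000 0.0000 -1.0000
    outer loop
      vertex 18.326 0.685 0.000
      vertex 9.674 0.685 0.000
      vertex 28.000 14.000 0.000
    endloop
  endfacet
  facet normal 0.0000 0.0000 -1.0000
    outer loop
      vertex 25.326 5.771 0.000
      vertex 18.326 0.685 0.000
      vertex 28.000 14.000 0.000
    endloop
  endfacet
  facet normal 0.0000 0.0000 1.0000
    outer loop
      vertex 28.000 14.000 7.000
      vertex 25.326 22.229 7.000
      vertex 18.326 27.315 7.000
    endloop
  endfacet
  facet normal 0.0000 0.0000 1.0000
    outer loop
      vertex 28.000 14.000 7.000
      vertex 18.326 27.315 7.000
      vertex 9.674 27.315 7.000
    endloop
  endfacet
  facet normal 0.0000 0.0000 1.0000
    outer loop
      vertex 28.000 14.000 7.000
      vertex 9.674 27.315 7.000
      vertex 2.674 22.229 7.000
    endloop
  endfacet
  facet normal 0.0000 0.0000 1.0000
    outer loop
      vertex 28.000 14.000 7.000
      vertex 2.674 22.229 7.000
      vertex 0.000 14.000 7.000
    endloop
  endfacet
  facet normal 0.0000 0.0000 1.0000
    outer loop
      vertex 28.000 14.000 7.000
      vertex 0.000 14.000 7.000
      vertex 2.674 5.771 7.000
    endloop
  endfacet
  facet normal 0.0000 0.0000 1.0000
    outer loop
      vertex 28.000 14.000 7.000
      vertex 2.674 5.771 7.000
      vertex 9.674 0.685 7.000
    endloop
  endfacet
  facet normal 0.0000 0.0000 1.0000
    outer loop
      vertex 28.000 14.000 7.000
      vertex 9.674 0.685 7.000
      vertex 18.326 0.685 7.000
    endloop
  endfacet
  facet normal 0.0000 0.0000 1.0000
    outer loop
      vertex 28.000 14.000 7.000
      vertex 18.326 0.685 7.000
      vertex 25.326 5.771 7.000
    endloop
  endfacet
  facet normal 0.9510 0.3090 0.0000
    outer loop
      vertex 28.000 14.000 0.000
      vertex 25.326 22.229 0.000
      vertex 25.326 22.229 7.000
    endloop
  endfacet
  facet normal 0.9510 0.3090 0.0000
    outer loop
      vertex 28.000 14.000 0.000
      vertex 25.326 22.229 7.000
      vertex 28.000 14.000 7.000
    endloop
  endfacet
  facet normal 0.5878 0.8090 0.0000
    outer loop
      vertex 25.326 22.229 0.000
      vertex 18.326 27.315 0.000
      vertex 18.326 27.315 7.000
    endloop
  endfacet
  facet normal 0.5878 0.8090 0.0000
    outer loop
      vertex 25.326 22.229 0.000
      vertex 18.326 27.315 7.000
      vertex 25.326 22.229 7.000
    endloop
  endfacet
  facet normal 0.0000 1.0000 0.0000
    outer loop
      vertex 18.326 27.315 0.000
      vertex 9.674 27.315 0.000
      vertex 9.674 27.315 7.000
    endloop
  endfacet
  facet normal 0.0000 1.0000 0.0000
    outer loop
      vertex 18.326 27.315 0.000
      vertex 9.674 27.315 7.000
      vertex 18.326 27.315 7.000
    endloop
  endfacet
  facet normal -0.5878 0.8090 0.0000
    outer loop
      vertex 9.674 27.315 0.000
      vertex 2.674 22.229 0.000
      vertex 2.674 22.229 7.000
    endloop
  endfacet
  facet normal -0.5878 0.8090 0.0000
    outer loop
      vertex 9.674 27.315 0.000
      vertex 2.674 22.229 7.000
      vertex 9.674 27.315 7.000
    endloop
  endfacet
  facet normal -0.9510 0.3090 0.0000
    outer loop
      vertex 2.674 22.229 0.000
      vertex 0.000 14.000 0.000
      vertex 0.000 14.000 7.000
    endloop
  endfacet
  facet normal -0.9510 0.3090 0.0000
    outer loop
      vertex 2.674 22.229 0.000
      vertex 0.000 14.000 7.000
      vertex 2.674 22.229 7.000
    endloop
  endfacet
  facet normal -0.9510 -0.3090 0.0000
    outer loop
      vertex 0.000 14.000 0.000
      vertex 2.674 5.771 0.000
      vertex 2.674 5.771 7.000
    endloop
  endfacet
  facet normal -0.9510 -0.3090 0.0000
    outer loop
      vertex 0.000 14.000 0.000
      vertex 2.674 5.771 7.000
      vertex 0.000 14.000 7.000
    endloop
  endfacet
  facet normal -0.5878 -0.8090 0.0000
    outer loop
      vertex 2.674 5.771 0.000
      vertex 9.674 0.685 0.000
      vertex 9.674 0.685 7.000
    endloop
  endfacet
  facet normal -0.5878 -0.8090 0.0000
    outer loop
      vertex 2.674 5.771 0.000
      vertex 9.674 0.685 7.000
      vertex 2.674 5.771 7.000
    endloop
  endfacet
  facet normal 0.0000 -1.0000 0.0000
    outer loop
      vertex 9.674 0.685 0.000
      vertex 18.326 0.685 0.000
      vertex 18.326 0.685 7.000
    endloop
  endfacet
  facet normal 0.0000 -1.0000 0.0000
    outer loop
      vertex 9.674 0.685 0.000
      vertex 18.326 0.685 7.000
      vertex 9.674 0.685 7.000
    endloop
  endfacet
  facet normal 0.5878 -0.8090 0.0000
    outer loop
      vertex 18.326 0.685 0.000
      vertex 25.326 5.771 0.000
      vertex 25.326 5.771 7.000
    endloop
  endfacet
  facet normal 0.5878 -0.8090 0.0000
    outer loop
      vertex 18.326 0.685 0.000
      vertex 25.326 5.771 7.000
      vertex 18.326 0.685 7.000
    endloop
  endfacet
  facet normal 0.9510 -0.3090 0.0000
    outer loop
      vertex 25.326 5.771 0.000
      vertex 28.000 14.000 0.000
      vertex 28.000 14.000 7.000
    endloop
  endfacet
  facet normal 0.9510 -0.3090 0.0000
    outer loop
      vertex 25.326 5.771 0.000
      vertex 28.000 14.000 7.000
      vertex 25.326 5.771 7.000
    endloop
  endfacet
endsolid part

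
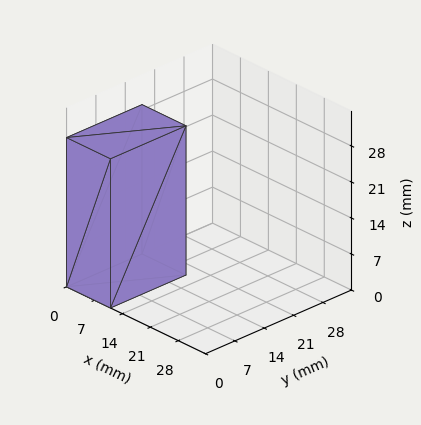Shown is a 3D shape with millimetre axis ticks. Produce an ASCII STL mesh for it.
Reading the render: the shape is a rectangular box, roughly 11 × 18 mm footprint and 29 mm tall (dimensions read to the nearest mm from the axis ticks). For the STL, each face is triangulated and given an outward normal.

solid part
  facet normal 0.0000 0.0000 -1.0000
    outer loop
      vertex 11.00 18.00 0.00
      vertex 11.00 0.00 0.00
      vertex 0.00 0.00 0.00
    endloop
  endfacet
  facet normal 0.0000 0.0000 -1.0000
    outer loop
      vertex 0.00 18.00 0.00
      vertex 11.00 18.00 0.00
      vertex 0.00 0.00 0.00
    endloop
  endfacet
  facet normal 0.0000 0.0000 1.0000
    outer loop
      vertex 0.00 0.00 29.00
      vertex 11.00 0.00 29.00
      vertex 11.00 18.00 29.00
    endloop
  endfacet
  facet normal 0.0000 0.0000 1.0000
    outer loop
      vertex 0.00 0.00 29.00
      vertex 11.00 18.00 29.00
      vertex 0.00 18.00 29.00
    endloop
  endfacet
  facet normal 0.0000 -1.0000 0.0000
    outer loop
      vertex 0.00 0.00 0.00
      vertex 11.00 0.00 0.00
      vertex 11.00 0.00 29.00
    endloop
  endfacet
  facet normal 0.0000 -1.0000 0.0000
    outer loop
      vertex 0.00 0.00 0.00
      vertex 11.00 0.00 29.00
      vertex 0.00 0.00 29.00
    endloop
  endfacet
  facet normal 0.0000 1.0000 0.0000
    outer loop
      vertex 11.00 18.00 29.00
      vertex 11.00 18.00 0.00
      vertex 0.00 18.00 0.00
    endloop
  endfacet
  facet normal 0.0000 1.0000 0.0000
    outer loop
      vertex 0.00 18.00 29.00
      vertex 11.00 18.00 29.00
      vertex 0.00 18.00 0.00
    endloop
  endfacet
  facet normal -1.0000 0.0000 0.0000
    outer loop
      vertex 0.00 18.00 29.00
      vertex 0.00 18.00 0.00
      vertex 0.00 0.00 0.00
    endloop
  endfacet
  facet normal -1.0000 0.0000 0.0000
    outer loop
      vertex 0.00 0.00 29.00
      vertex 0.00 18.00 29.00
      vertex 0.00 0.00 0.00
    endloop
  endfacet
  facet normal 1.0000 0.0000 0.0000
    outer loop
      vertex 11.00 0.00 0.00
      vertex 11.00 18.00 0.00
      vertex 11.00 18.00 29.00
    endloop
  endfacet
  facet normal 1.0000 0.0000 0.0000
    outer loop
      vertex 11.00 0.00 0.00
      vertex 11.00 18.00 29.00
      vertex 11.00 0.00 29.00
    endloop
  endfacet
endsolid part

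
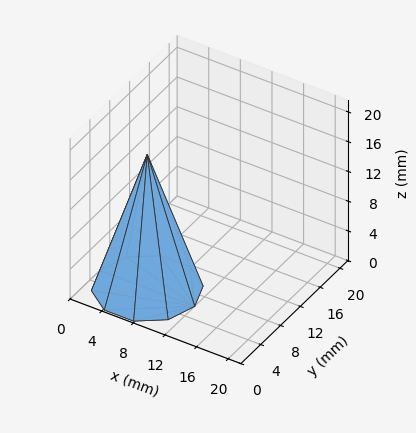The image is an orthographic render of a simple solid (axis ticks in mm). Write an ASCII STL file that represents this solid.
Reading the render: the shape is a regular 10-sided pyramid, base circumscribed radius ≈ 6 mm, apex at z ≈ 18 mm (dimensions read to the nearest mm from the axis ticks). For the STL, each face is triangulated and given an outward normal.

solid part
  facet normal 0.0000 0.0000 -1.0000
    outer loop
      vertex 7.854 11.706 0.000
      vertex 10.854 9.527 0.000
      vertex 12.000 6.000 0.000
    endloop
  endfacet
  facet normal 0.0000 0.0000 -1.0000
    outer loop
      vertex 4.146 11.706 0.000
      vertex 7.854 11.706 0.000
      vertex 12.000 6.000 0.000
    endloop
  endfacet
  facet normal 0.0000 0.0000 -1.0000
    outer loop
      vertex 1.146 9.527 0.000
      vertex 4.146 11.706 0.000
      vertex 12.000 6.000 0.000
    endloop
  endfacet
  facet normal 0.0000 0.0000 -1.0000
    outer loop
      vertex 0.000 6.000 0.000
      vertex 1.146 9.527 0.000
      vertex 12.000 6.000 0.000
    endloop
  endfacet
  facet normal 0.0000 0.0000 -1.0000
    outer loop
      vertex 1.146 2.473 0.000
      vertex 0.000 6.000 0.000
      vertex 12.000 6.000 0.000
    endloop
  endfacet
  facet normal 0.0000 0.0000 -1.0000
    outer loop
      vertex 4.146 0.294 0.000
      vertex 1.146 2.473 0.000
      vertex 12.000 6.000 0.000
    endloop
  endfacet
  facet normal 0.0000 0.0000 -1.0000
    outer loop
      vertex 7.854 0.294 0.000
      vertex 4.146 0.294 0.000
      vertex 12.000 6.000 0.000
    endloop
  endfacet
  facet normal 0.0000 0.0000 -1.0000
    outer loop
      vertex 10.854 2.473 0.000
      vertex 7.854 0.294 0.000
      vertex 12.000 6.000 0.000
    endloop
  endfacet
  facet normal 0.9066 0.2946 0.3022
    outer loop
      vertex 12.000 6.000 0.000
      vertex 10.854 9.527 0.000
      vertex 6.000 6.000 18.000
    endloop
  endfacet
  facet normal 0.5602 0.7713 0.3022
    outer loop
      vertex 10.854 9.527 0.000
      vertex 7.854 11.706 0.000
      vertex 6.000 6.000 18.000
    endloop
  endfacet
  facet normal 0.0000 0.9533 0.3022
    outer loop
      vertex 7.854 11.706 0.000
      vertex 4.146 11.706 0.000
      vertex 6.000 6.000 18.000
    endloop
  endfacet
  facet normal -0.5602 0.7713 0.3022
    outer loop
      vertex 4.146 11.706 0.000
      vertex 1.146 9.527 0.000
      vertex 6.000 6.000 18.000
    endloop
  endfacet
  facet normal -0.9066 0.2946 0.3022
    outer loop
      vertex 1.146 9.527 0.000
      vertex 0.000 6.000 0.000
      vertex 6.000 6.000 18.000
    endloop
  endfacet
  facet normal -0.9066 -0.2946 0.3022
    outer loop
      vertex 0.000 6.000 0.000
      vertex 1.146 2.473 0.000
      vertex 6.000 6.000 18.000
    endloop
  endfacet
  facet normal -0.5602 -0.7713 0.3022
    outer loop
      vertex 1.146 2.473 0.000
      vertex 4.146 0.294 0.000
      vertex 6.000 6.000 18.000
    endloop
  endfacet
  facet normal 0.0000 -0.9533 0.3022
    outer loop
      vertex 4.146 0.294 0.000
      vertex 7.854 0.294 0.000
      vertex 6.000 6.000 18.000
    endloop
  endfacet
  facet normal 0.5602 -0.7713 0.3022
    outer loop
      vertex 7.854 0.294 0.000
      vertex 10.854 2.473 0.000
      vertex 6.000 6.000 18.000
    endloop
  endfacet
  facet normal 0.9066 -0.2946 0.3022
    outer loop
      vertex 10.854 2.473 0.000
      vertex 12.000 6.000 0.000
      vertex 6.000 6.000 18.000
    endloop
  endfacet
endsolid part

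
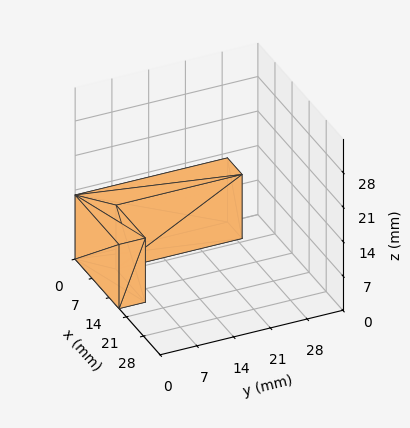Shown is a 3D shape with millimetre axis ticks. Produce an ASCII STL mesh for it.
Reading the render: the shape is an L-shaped prism: outer 18 × 29 mm, arm thicknesses ≈ 5 mm (horizontal) and 6 mm (vertical), extruded 13 mm in z (dimensions read to the nearest mm from the axis ticks). For the STL, each face is triangulated and given an outward normal.

solid part
  facet normal 0.0000 0.0000 -1.0000
    outer loop
      vertex 18.000 5.000 0.000
      vertex 18.000 0.000 0.000
      vertex 0.000 0.000 0.000
    endloop
  endfacet
  facet normal 0.0000 0.0000 -1.0000
    outer loop
      vertex 6.000 5.000 0.000
      vertex 18.000 5.000 0.000
      vertex 0.000 0.000 0.000
    endloop
  endfacet
  facet normal 0.0000 0.0000 -1.0000
    outer loop
      vertex 6.000 29.000 0.000
      vertex 6.000 5.000 0.000
      vertex 0.000 0.000 0.000
    endloop
  endfacet
  facet normal 0.0000 0.0000 -1.0000
    outer loop
      vertex 0.000 29.000 0.000
      vertex 6.000 29.000 0.000
      vertex 0.000 0.000 0.000
    endloop
  endfacet
  facet normal 0.0000 0.0000 1.0000
    outer loop
      vertex 0.000 0.000 13.000
      vertex 18.000 0.000 13.000
      vertex 18.000 5.000 13.000
    endloop
  endfacet
  facet normal 0.0000 0.0000 1.0000
    outer loop
      vertex 0.000 0.000 13.000
      vertex 18.000 5.000 13.000
      vertex 6.000 5.000 13.000
    endloop
  endfacet
  facet normal 0.0000 0.0000 1.0000
    outer loop
      vertex 0.000 0.000 13.000
      vertex 6.000 5.000 13.000
      vertex 6.000 29.000 13.000
    endloop
  endfacet
  facet normal 0.0000 0.0000 1.0000
    outer loop
      vertex 0.000 0.000 13.000
      vertex 6.000 29.000 13.000
      vertex 0.000 29.000 13.000
    endloop
  endfacet
  facet normal 0.0000 -1.0000 0.0000
    outer loop
      vertex 0.000 0.000 0.000
      vertex 18.000 0.000 0.000
      vertex 18.000 0.000 13.000
    endloop
  endfacet
  facet normal 0.0000 -1.0000 0.0000
    outer loop
      vertex 0.000 0.000 0.000
      vertex 18.000 0.000 13.000
      vertex 0.000 0.000 13.000
    endloop
  endfacet
  facet normal 1.0000 0.0000 0.0000
    outer loop
      vertex 18.000 0.000 0.000
      vertex 18.000 5.000 0.000
      vertex 18.000 5.000 13.000
    endloop
  endfacet
  facet normal 1.0000 0.0000 0.0000
    outer loop
      vertex 18.000 0.000 0.000
      vertex 18.000 5.000 13.000
      vertex 18.000 0.000 13.000
    endloop
  endfacet
  facet normal 0.0000 1.0000 0.0000
    outer loop
      vertex 18.000 5.000 0.000
      vertex 6.000 5.000 0.000
      vertex 6.000 5.000 13.000
    endloop
  endfacet
  facet normal 0.0000 1.0000 0.0000
    outer loop
      vertex 18.000 5.000 0.000
      vertex 6.000 5.000 13.000
      vertex 18.000 5.000 13.000
    endloop
  endfacet
  facet normal 1.0000 0.0000 0.0000
    outer loop
      vertex 6.000 5.000 0.000
      vertex 6.000 29.000 0.000
      vertex 6.000 29.000 13.000
    endloop
  endfacet
  facet normal 1.0000 0.0000 0.0000
    outer loop
      vertex 6.000 5.000 0.000
      vertex 6.000 29.000 13.000
      vertex 6.000 5.000 13.000
    endloop
  endfacet
  facet normal 0.0000 1.0000 0.0000
    outer loop
      vertex 6.000 29.000 0.000
      vertex 0.000 29.000 0.000
      vertex 0.000 29.000 13.000
    endloop
  endfacet
  facet normal 0.0000 1.0000 0.0000
    outer loop
      vertex 6.000 29.000 0.000
      vertex 0.000 29.000 13.000
      vertex 6.000 29.000 13.000
    endloop
  endfacet
  facet normal -1.0000 0.0000 0.0000
    outer loop
      vertex 0.000 29.000 0.000
      vertex 0.000 0.000 0.000
      vertex 0.000 0.000 13.000
    endloop
  endfacet
  facet normal -1.0000 0.0000 0.0000
    outer loop
      vertex 0.000 29.000 0.000
      vertex 0.000 0.000 13.000
      vertex 0.000 29.000 13.000
    endloop
  endfacet
endsolid part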